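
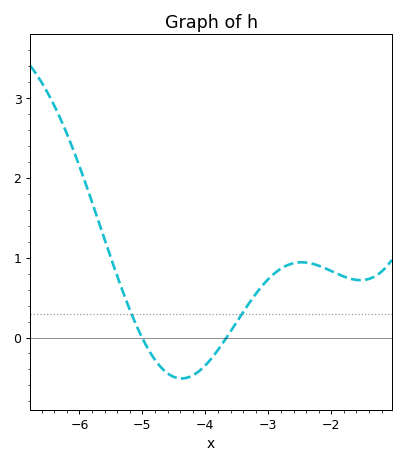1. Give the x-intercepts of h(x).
-5.01, -3.66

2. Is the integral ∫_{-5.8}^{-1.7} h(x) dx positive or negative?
positive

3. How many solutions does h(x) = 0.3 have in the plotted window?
2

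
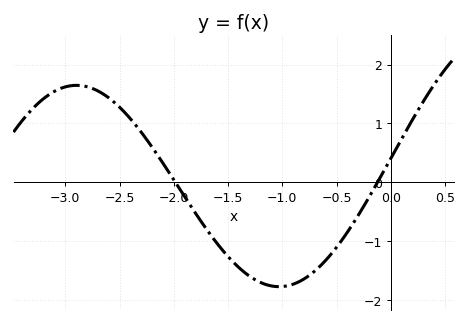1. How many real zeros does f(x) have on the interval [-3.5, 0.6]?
2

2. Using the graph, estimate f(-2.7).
1.55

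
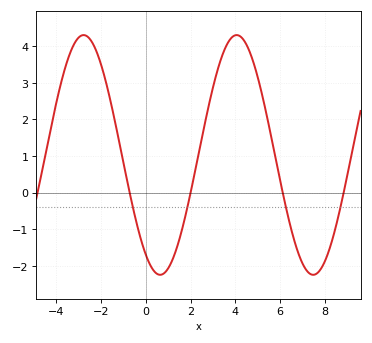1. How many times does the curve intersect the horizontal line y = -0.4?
4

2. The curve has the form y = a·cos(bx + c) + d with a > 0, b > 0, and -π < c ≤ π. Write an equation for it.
y = 3.28cos(0.92x + 2.55) + 1.03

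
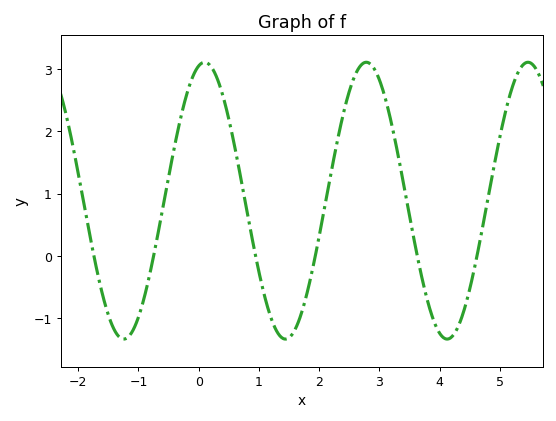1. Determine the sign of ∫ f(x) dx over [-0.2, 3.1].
positive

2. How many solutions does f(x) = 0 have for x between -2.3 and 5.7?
6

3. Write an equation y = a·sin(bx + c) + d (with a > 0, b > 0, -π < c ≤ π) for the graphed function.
y = 2.22sin(2.34x + 1.34) + 0.89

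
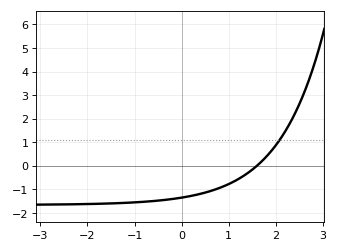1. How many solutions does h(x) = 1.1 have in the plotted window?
1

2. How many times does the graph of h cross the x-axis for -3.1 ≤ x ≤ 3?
1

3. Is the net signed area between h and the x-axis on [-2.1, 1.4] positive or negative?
negative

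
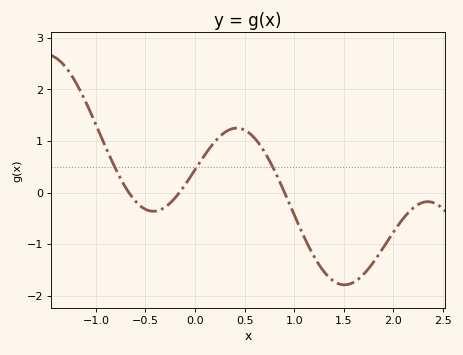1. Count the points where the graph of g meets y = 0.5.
3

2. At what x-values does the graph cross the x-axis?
-0.7, -0.2, 0.9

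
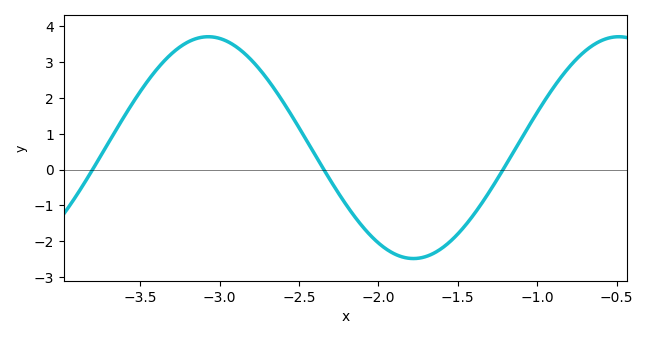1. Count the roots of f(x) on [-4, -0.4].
3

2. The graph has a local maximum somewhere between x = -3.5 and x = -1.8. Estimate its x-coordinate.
-3.05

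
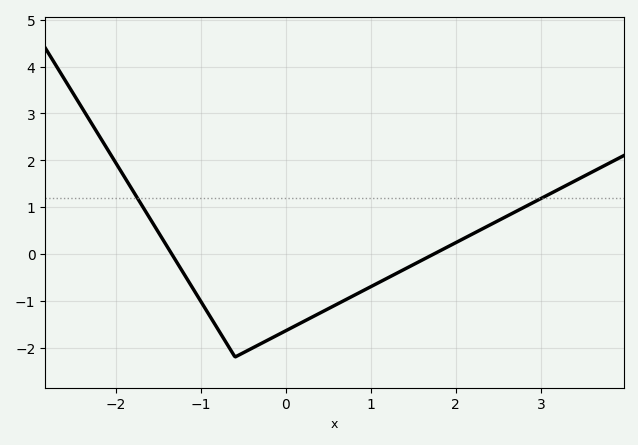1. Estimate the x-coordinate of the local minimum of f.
-0.601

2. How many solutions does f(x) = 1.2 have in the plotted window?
2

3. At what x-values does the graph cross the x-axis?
-1.34, 1.74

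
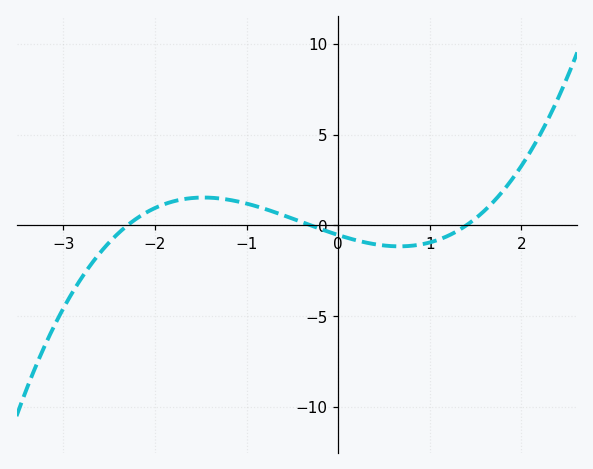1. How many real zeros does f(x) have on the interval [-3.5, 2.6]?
3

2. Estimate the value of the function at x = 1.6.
0.815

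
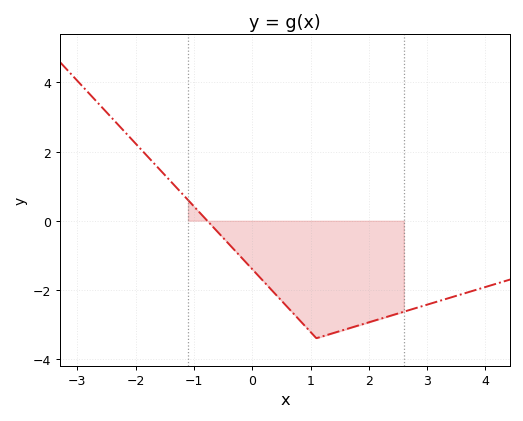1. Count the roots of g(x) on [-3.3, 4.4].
1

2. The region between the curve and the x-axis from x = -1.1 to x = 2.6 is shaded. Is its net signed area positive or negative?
negative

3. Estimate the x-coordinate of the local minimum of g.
1.2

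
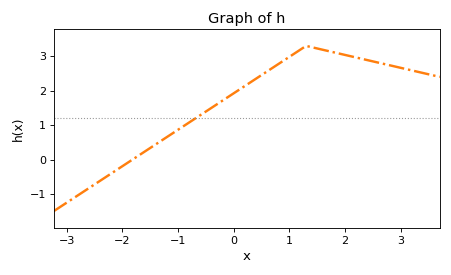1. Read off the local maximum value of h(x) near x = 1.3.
3.3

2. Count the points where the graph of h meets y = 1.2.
1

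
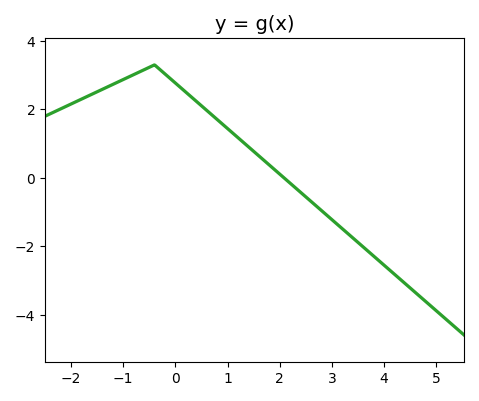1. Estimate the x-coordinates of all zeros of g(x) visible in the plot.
2.08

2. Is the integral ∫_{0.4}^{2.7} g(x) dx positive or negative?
positive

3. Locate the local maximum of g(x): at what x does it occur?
-0.401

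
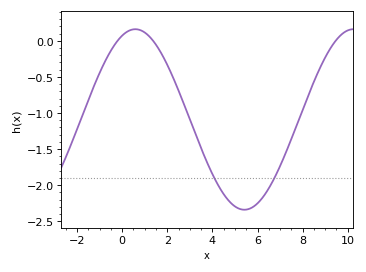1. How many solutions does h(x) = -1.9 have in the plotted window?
2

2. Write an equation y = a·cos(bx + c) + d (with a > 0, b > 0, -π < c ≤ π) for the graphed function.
y = 1.25cos(0.65x - 0.38) - 1.09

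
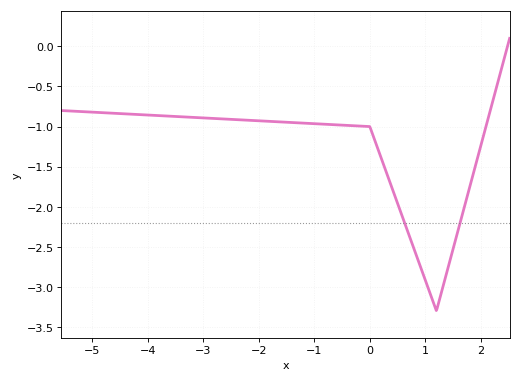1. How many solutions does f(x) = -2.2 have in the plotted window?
2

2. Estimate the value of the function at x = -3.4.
-0.9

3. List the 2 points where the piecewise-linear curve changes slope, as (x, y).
(0, -1); (1.2, -3.3)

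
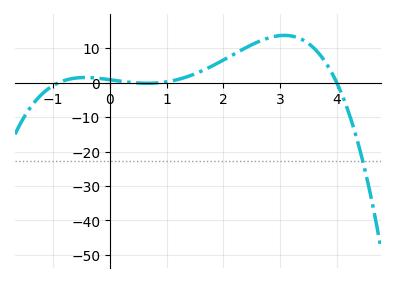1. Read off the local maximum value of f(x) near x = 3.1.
14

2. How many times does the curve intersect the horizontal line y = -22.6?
1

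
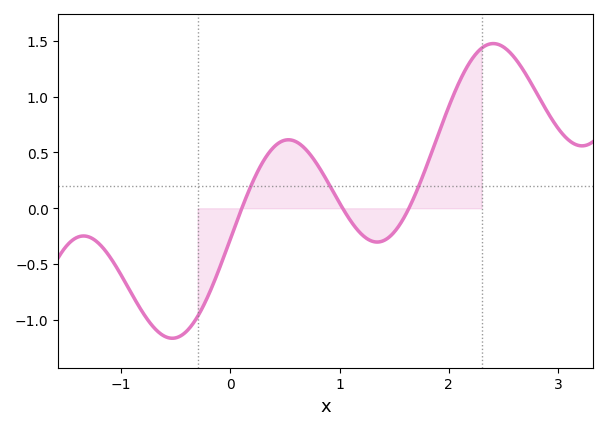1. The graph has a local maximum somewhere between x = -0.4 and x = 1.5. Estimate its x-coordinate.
0.5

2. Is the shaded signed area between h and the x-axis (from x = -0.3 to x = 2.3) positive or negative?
positive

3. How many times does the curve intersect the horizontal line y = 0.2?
3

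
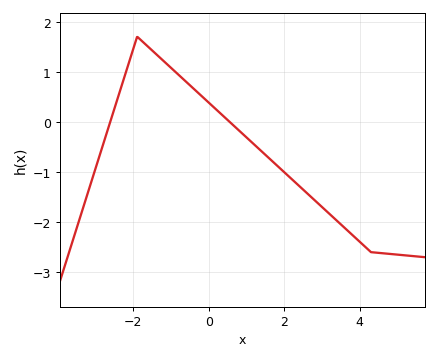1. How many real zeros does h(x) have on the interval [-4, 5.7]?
2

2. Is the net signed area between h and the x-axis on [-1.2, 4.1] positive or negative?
negative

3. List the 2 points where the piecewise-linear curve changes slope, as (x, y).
(-1.9, 1.7); (4.3, -2.6)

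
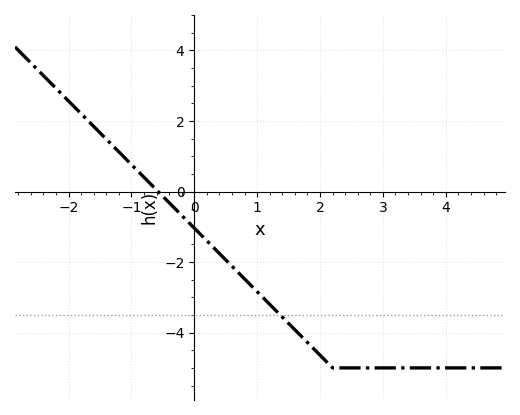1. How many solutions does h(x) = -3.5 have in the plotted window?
1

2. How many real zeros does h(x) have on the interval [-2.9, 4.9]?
1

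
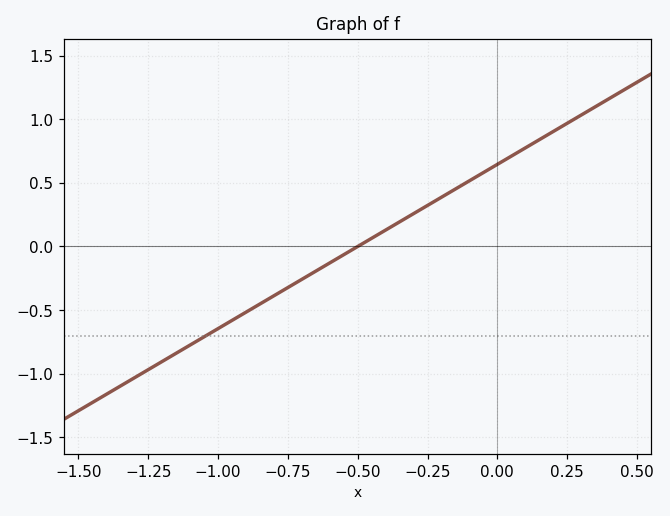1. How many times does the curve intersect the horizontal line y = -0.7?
1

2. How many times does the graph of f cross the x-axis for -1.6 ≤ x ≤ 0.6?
1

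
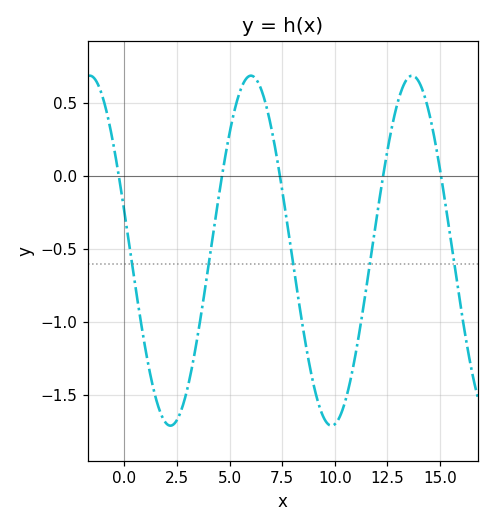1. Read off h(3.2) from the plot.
-1.3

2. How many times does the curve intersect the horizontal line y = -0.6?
5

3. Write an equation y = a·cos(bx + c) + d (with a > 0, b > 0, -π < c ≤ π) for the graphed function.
y = 1.2cos(0.82x + 1.3) - 0.51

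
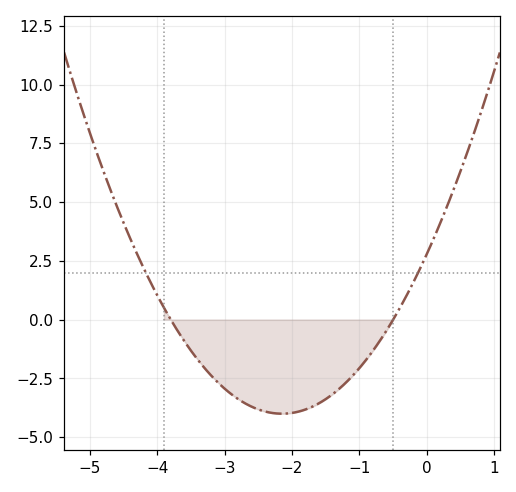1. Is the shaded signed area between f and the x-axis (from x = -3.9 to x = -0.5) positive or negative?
negative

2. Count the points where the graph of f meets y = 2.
2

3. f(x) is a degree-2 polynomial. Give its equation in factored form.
y = 1.47(x + 3.8)(x + 0.5)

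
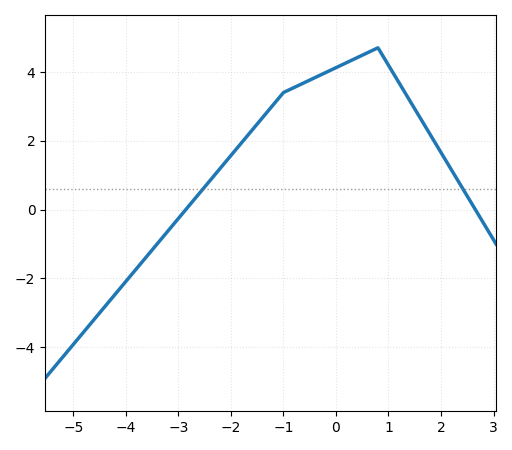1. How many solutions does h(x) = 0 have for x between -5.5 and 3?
2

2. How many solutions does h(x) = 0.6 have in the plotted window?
2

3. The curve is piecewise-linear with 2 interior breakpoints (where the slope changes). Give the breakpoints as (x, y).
(-1, 3.4); (0.8, 4.7)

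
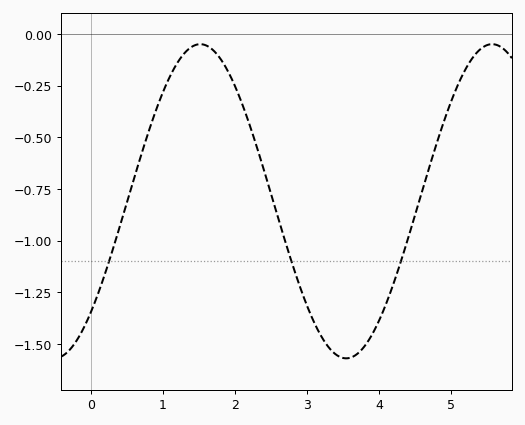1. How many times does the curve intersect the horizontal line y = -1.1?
3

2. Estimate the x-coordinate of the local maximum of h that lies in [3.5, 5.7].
5.57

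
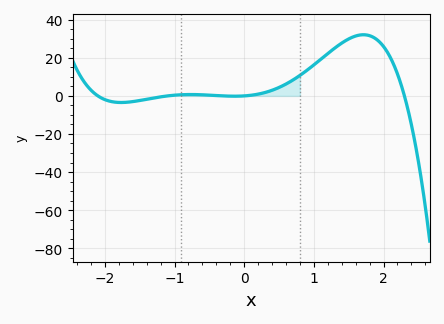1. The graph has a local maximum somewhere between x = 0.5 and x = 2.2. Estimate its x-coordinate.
1.71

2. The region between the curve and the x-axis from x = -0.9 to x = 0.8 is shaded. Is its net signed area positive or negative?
positive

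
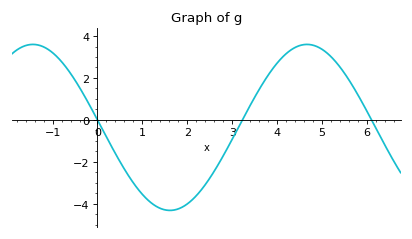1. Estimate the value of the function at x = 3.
-0.919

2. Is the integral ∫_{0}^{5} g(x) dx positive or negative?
negative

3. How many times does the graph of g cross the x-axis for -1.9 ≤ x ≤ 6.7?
3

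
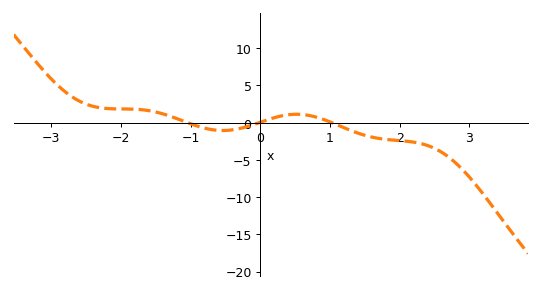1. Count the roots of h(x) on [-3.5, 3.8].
3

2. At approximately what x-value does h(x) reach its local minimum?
-0.5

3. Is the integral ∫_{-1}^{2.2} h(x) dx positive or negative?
negative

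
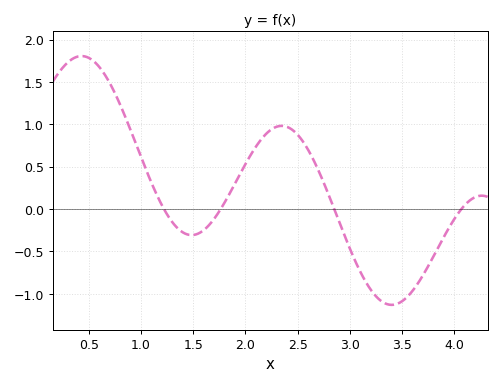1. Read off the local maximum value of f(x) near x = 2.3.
1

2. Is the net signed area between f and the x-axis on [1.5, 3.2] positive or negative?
positive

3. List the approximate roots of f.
1.2, 1.8, 2.8, 4.1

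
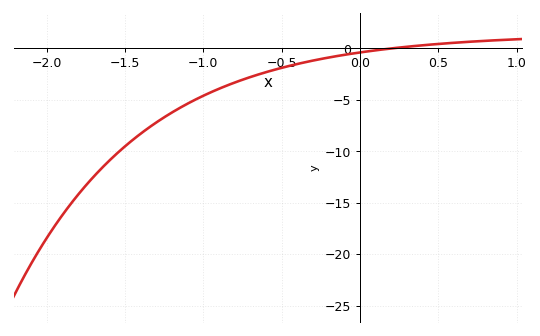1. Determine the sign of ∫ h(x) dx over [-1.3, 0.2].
negative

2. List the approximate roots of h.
0.2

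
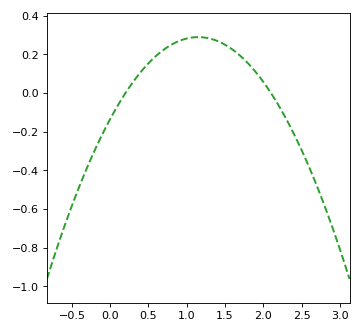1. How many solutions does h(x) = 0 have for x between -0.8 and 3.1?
2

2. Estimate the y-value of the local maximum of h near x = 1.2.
0.289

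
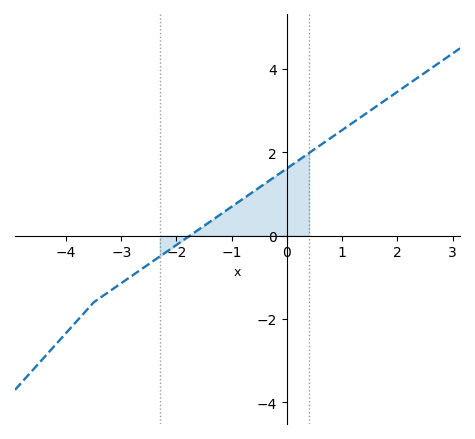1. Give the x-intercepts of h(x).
-1.76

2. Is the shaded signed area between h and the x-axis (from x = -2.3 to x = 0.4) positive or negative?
positive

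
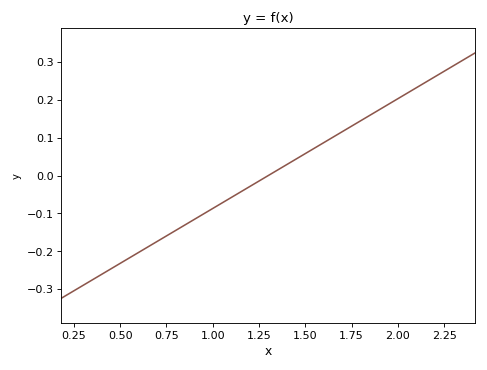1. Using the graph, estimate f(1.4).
0.03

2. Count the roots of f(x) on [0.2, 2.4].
1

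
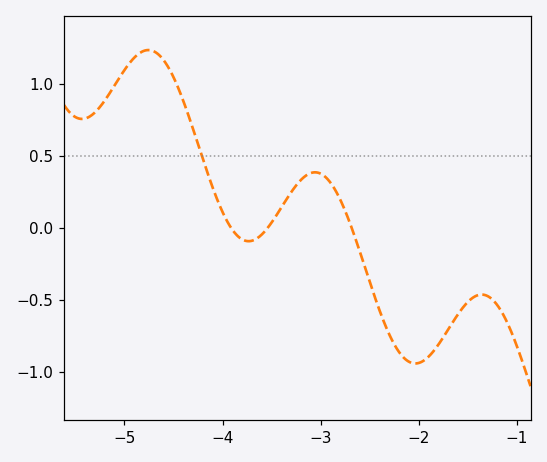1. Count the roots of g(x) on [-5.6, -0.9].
3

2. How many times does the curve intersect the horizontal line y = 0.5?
1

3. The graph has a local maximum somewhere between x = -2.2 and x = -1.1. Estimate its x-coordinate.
-1.4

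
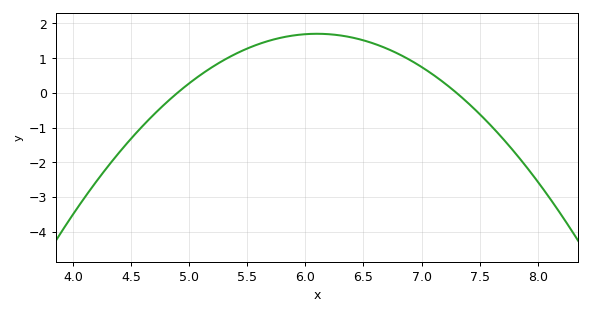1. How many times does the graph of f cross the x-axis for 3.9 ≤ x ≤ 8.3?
2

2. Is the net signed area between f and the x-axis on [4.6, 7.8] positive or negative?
positive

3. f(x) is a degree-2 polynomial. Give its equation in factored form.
y = -1.18(x - 4.9)(x - 7.3)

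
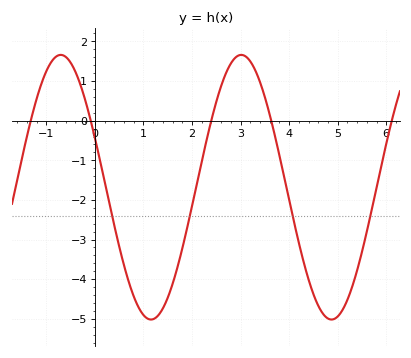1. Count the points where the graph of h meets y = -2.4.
4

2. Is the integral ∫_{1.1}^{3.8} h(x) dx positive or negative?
negative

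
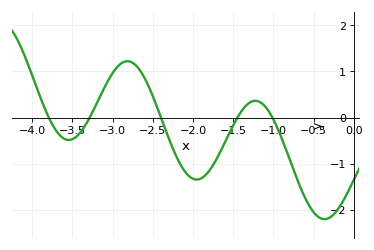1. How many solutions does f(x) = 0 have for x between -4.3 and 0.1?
5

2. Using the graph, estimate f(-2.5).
0.5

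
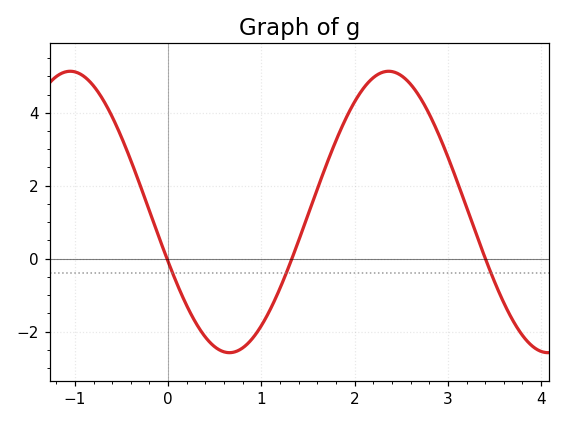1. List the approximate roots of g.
-0.012, 1.33, 3.4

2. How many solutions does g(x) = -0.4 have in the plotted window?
3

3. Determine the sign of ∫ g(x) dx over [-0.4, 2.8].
positive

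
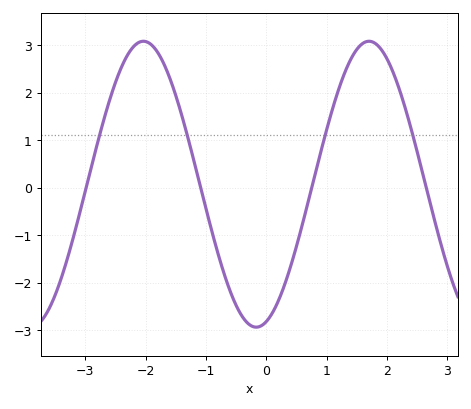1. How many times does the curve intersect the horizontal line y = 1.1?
4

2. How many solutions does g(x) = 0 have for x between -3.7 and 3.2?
4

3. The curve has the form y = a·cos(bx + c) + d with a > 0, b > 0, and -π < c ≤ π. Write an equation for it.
y = 3.01cos(1.7x - 2.9) + 0.07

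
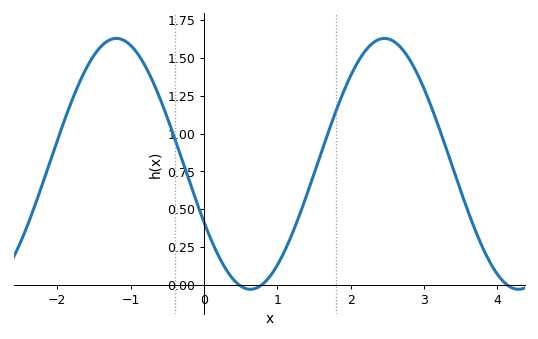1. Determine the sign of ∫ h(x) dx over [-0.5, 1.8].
positive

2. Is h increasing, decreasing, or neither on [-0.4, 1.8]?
neither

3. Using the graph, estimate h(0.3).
0.103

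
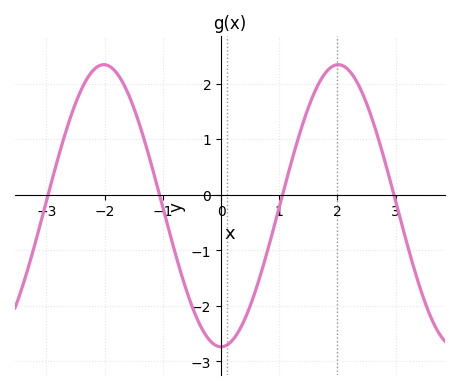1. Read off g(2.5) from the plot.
1.65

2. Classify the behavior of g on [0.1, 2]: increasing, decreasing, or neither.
increasing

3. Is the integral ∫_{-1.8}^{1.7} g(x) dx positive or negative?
negative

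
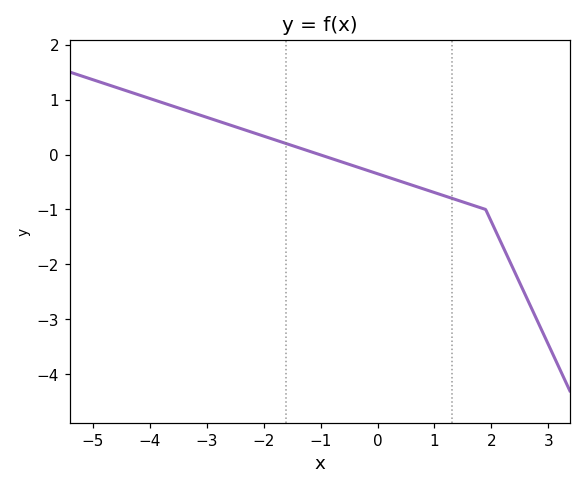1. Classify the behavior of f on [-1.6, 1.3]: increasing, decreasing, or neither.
decreasing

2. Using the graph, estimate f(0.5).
-0.5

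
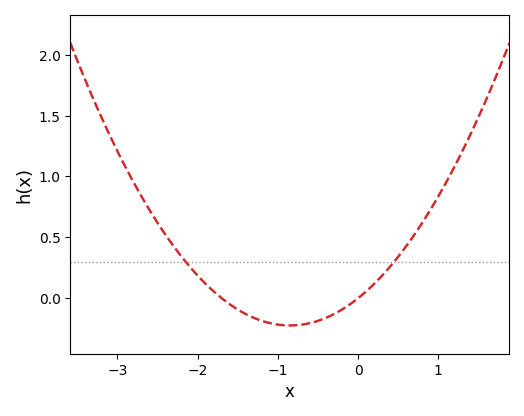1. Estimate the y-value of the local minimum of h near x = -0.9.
-0.224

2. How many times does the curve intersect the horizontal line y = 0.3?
2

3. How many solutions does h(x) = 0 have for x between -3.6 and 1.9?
2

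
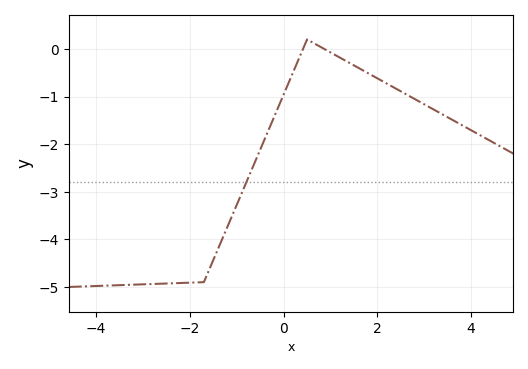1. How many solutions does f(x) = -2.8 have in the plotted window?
1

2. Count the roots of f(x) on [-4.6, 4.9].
2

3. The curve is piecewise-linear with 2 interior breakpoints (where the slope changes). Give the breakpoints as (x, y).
(-1.7, -4.9); (0.5, 0.2)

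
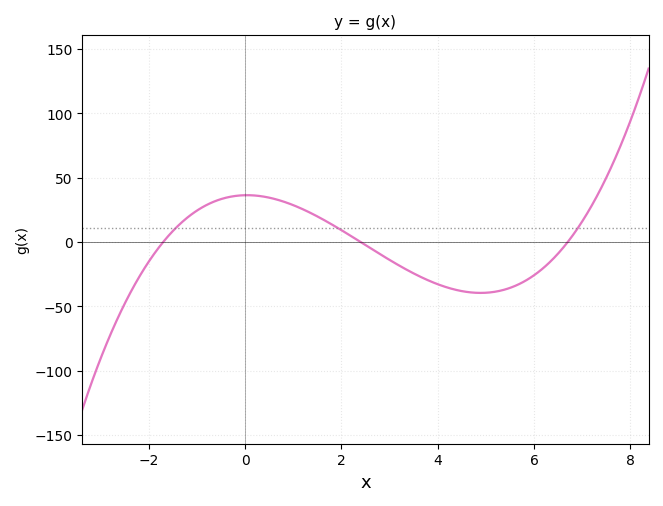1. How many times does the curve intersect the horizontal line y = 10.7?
3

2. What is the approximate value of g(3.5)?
-24.3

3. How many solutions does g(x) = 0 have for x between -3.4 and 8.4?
3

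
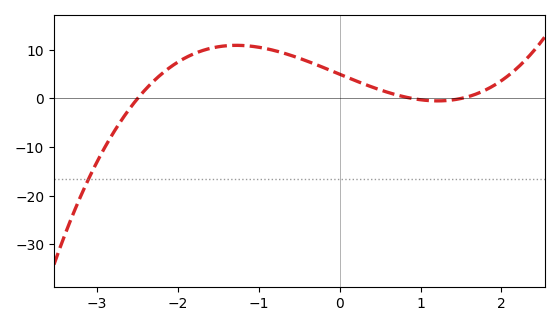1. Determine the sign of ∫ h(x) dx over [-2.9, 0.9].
positive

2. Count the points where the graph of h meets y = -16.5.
1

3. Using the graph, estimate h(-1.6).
10.3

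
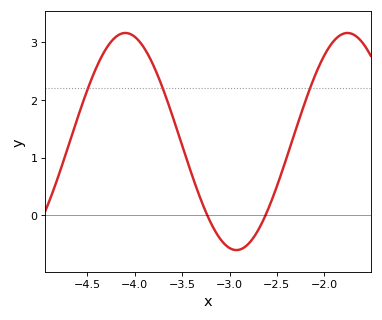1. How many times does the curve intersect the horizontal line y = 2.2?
3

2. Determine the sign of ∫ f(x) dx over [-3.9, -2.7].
positive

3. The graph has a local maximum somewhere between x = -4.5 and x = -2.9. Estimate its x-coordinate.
-4.1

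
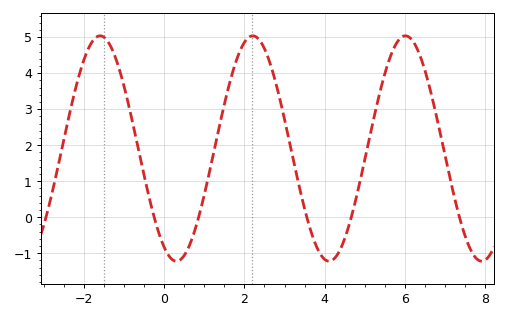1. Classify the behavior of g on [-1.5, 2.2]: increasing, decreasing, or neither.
neither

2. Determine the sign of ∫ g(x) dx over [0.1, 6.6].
positive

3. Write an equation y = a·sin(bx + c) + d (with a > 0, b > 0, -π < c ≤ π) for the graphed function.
y = 3.13sin(1.6x - 2.1) + 1.91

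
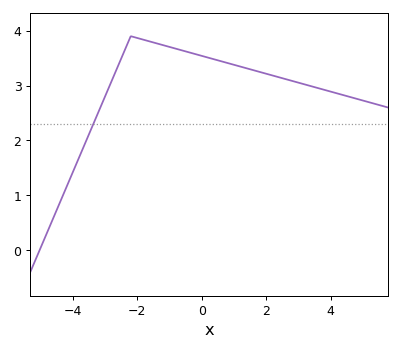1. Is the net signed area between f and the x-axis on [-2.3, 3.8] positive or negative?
positive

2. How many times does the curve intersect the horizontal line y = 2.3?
1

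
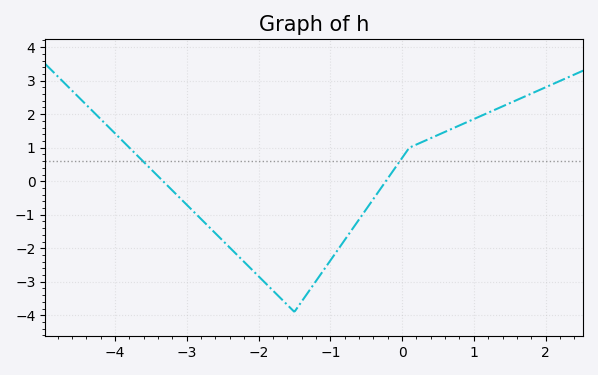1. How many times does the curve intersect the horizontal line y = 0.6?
2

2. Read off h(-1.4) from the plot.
-3.6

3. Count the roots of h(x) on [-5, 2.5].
2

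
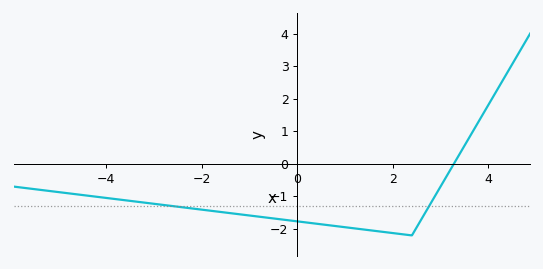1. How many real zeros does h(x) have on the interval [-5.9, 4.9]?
1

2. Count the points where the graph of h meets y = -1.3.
2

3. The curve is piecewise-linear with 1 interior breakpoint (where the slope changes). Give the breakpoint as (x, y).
(2.4, -2.2)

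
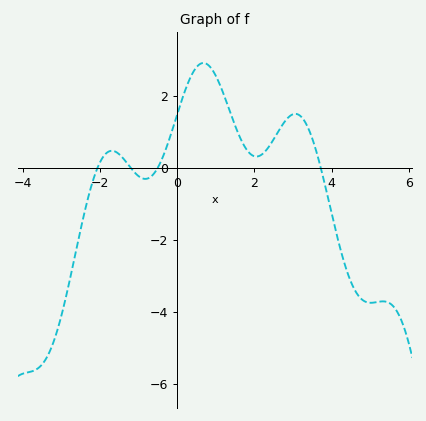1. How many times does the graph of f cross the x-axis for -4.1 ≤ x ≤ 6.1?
4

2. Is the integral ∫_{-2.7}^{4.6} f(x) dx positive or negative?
positive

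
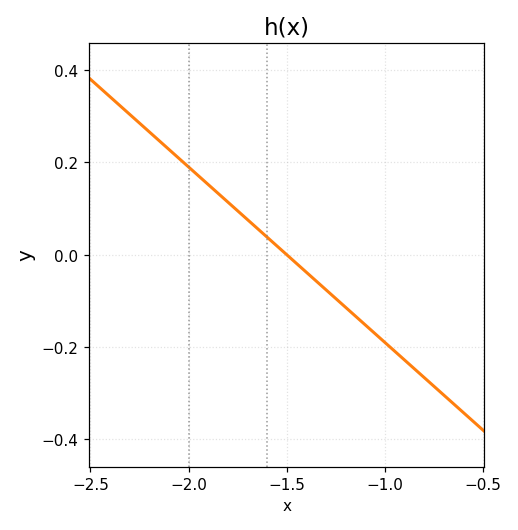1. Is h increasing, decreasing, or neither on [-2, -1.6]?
decreasing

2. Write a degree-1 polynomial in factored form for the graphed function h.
y = -0.38(x + 1.5)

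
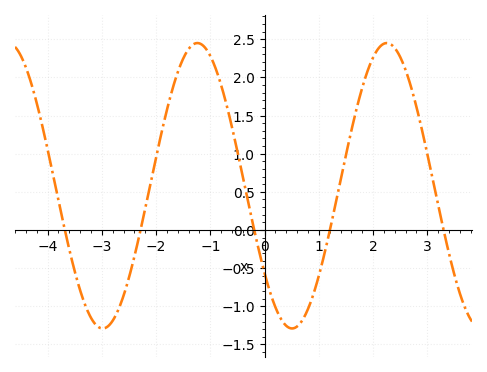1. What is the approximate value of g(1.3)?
0.315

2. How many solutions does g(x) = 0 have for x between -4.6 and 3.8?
5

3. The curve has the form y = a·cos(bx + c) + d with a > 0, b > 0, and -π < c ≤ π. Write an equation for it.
y = 1.87cos(1.8x + 2.23) + 0.58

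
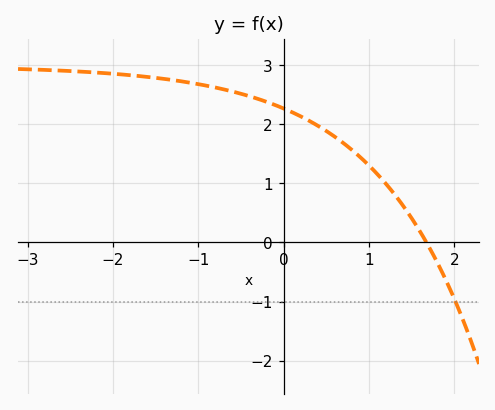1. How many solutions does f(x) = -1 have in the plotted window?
1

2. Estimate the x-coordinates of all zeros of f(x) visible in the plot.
1.68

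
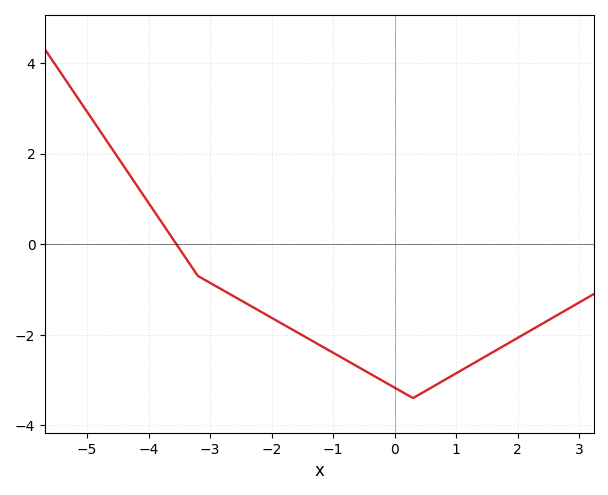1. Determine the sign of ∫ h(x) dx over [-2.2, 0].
negative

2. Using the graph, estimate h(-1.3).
-2.2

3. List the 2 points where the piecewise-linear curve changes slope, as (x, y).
(-3.2, -0.7); (0.3, -3.4)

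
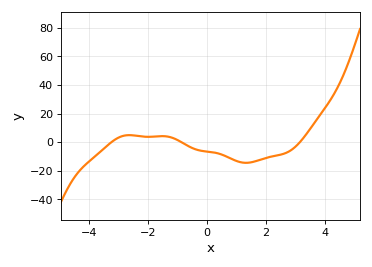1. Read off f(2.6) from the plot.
-8.09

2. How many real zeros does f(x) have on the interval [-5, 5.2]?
3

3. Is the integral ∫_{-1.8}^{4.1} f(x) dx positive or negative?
negative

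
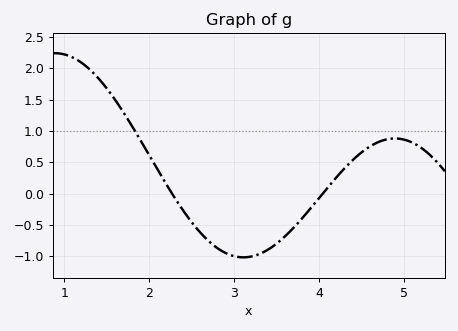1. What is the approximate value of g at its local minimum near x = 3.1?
-1.02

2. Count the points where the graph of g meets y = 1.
1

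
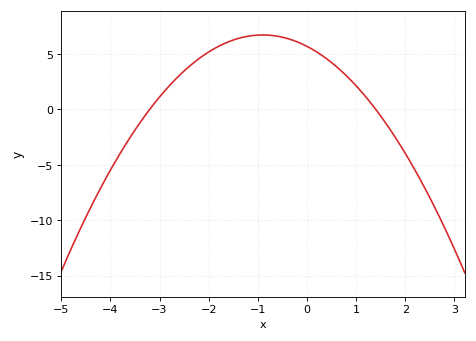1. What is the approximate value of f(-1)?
6.71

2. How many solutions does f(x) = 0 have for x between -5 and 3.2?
2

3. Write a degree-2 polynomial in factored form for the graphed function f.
y = -1.27(x + 3.2)(x - 1.4)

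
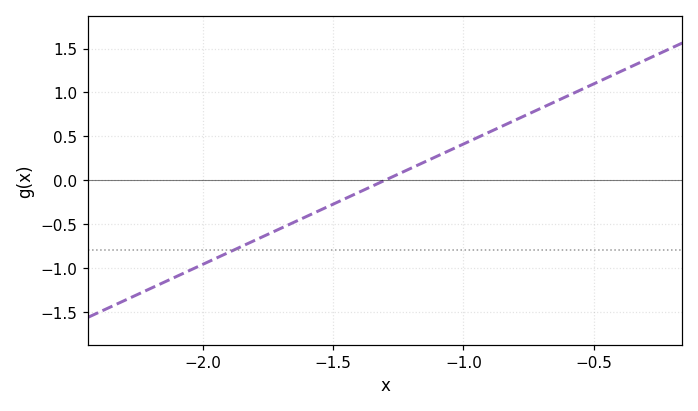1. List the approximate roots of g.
-1.3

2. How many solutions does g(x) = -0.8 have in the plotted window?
1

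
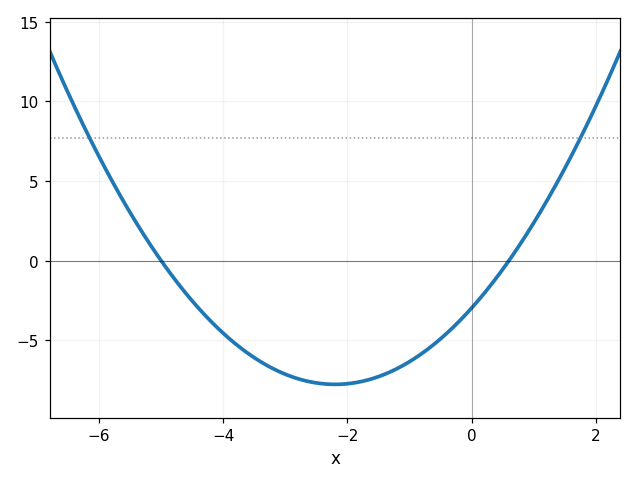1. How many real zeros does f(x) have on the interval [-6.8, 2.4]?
2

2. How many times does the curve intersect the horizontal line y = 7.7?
2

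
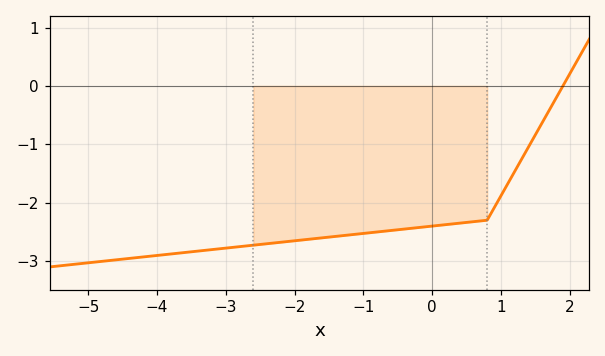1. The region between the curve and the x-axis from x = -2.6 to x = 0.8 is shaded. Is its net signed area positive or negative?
negative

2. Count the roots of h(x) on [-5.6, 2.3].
1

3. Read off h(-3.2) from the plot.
-2.8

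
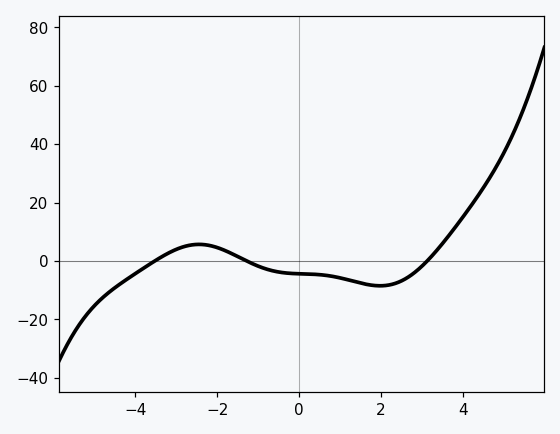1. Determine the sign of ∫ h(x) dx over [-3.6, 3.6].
negative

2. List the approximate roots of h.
-3.6, -1.2, 3.2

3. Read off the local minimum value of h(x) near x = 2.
-8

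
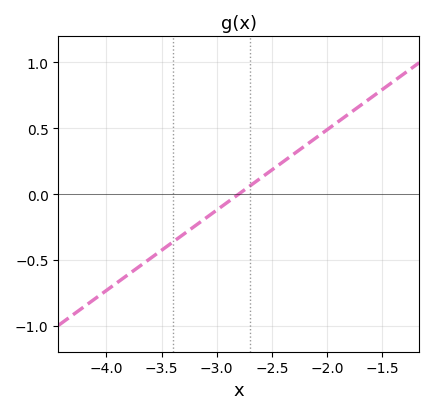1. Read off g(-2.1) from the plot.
0.45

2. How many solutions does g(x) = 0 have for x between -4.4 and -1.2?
1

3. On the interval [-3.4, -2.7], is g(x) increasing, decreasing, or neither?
increasing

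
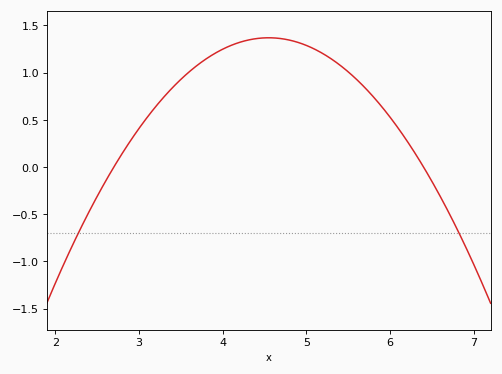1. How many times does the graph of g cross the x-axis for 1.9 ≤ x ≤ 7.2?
2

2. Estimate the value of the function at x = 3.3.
0.744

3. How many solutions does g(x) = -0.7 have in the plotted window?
2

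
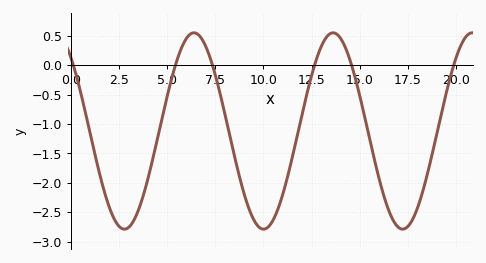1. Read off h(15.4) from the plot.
-1.09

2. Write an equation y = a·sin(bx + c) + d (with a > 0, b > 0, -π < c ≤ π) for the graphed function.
y = 1.67sin(0.87x + 2.29) - 1.12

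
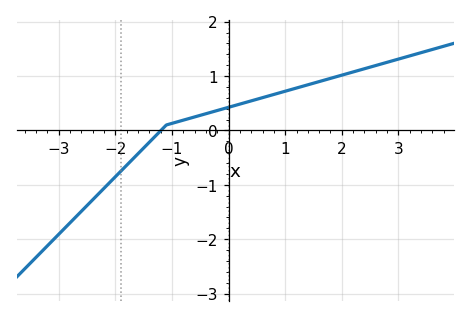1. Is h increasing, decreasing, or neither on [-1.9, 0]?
increasing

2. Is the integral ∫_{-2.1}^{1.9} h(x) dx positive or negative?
positive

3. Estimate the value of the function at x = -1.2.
-0.006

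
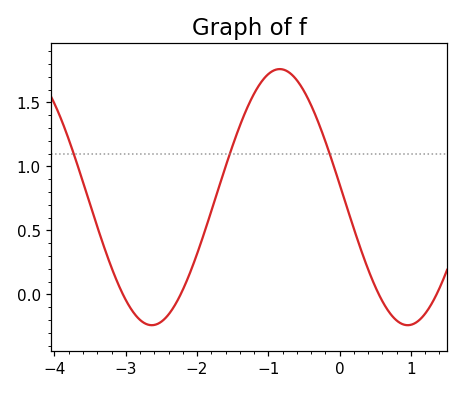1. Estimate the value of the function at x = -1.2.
1.55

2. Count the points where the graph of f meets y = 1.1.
3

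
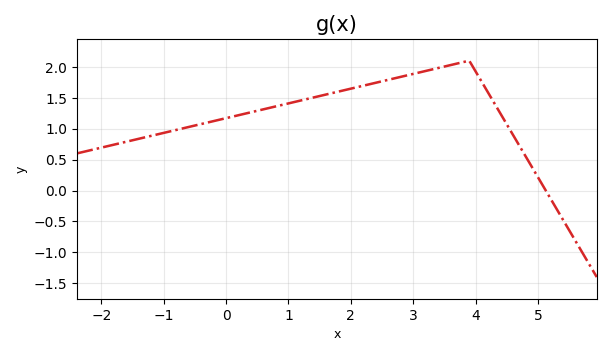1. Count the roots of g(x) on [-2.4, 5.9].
1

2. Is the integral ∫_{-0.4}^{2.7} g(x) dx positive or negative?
positive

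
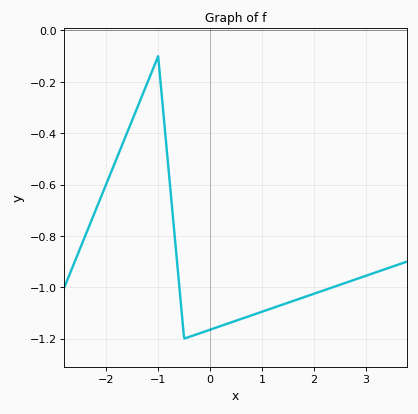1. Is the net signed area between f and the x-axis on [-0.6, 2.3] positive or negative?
negative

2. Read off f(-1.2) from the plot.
-0.2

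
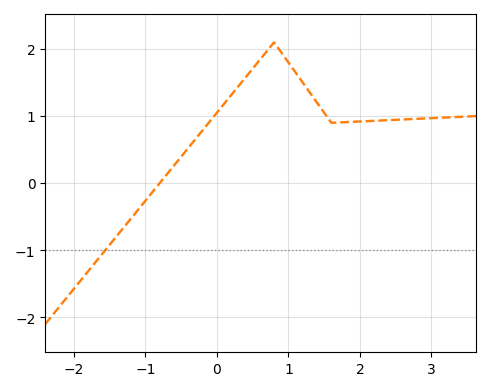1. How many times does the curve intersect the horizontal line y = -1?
1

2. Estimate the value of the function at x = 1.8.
0.91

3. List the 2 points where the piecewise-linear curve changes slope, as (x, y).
(0.8, 2.1); (1.6, 0.9)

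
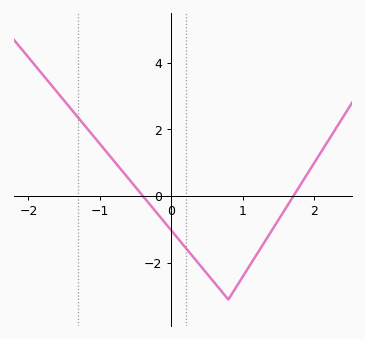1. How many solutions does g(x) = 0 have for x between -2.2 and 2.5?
2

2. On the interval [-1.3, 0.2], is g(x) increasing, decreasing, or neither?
decreasing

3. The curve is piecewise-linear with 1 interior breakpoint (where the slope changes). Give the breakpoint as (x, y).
(0.8, -3.1)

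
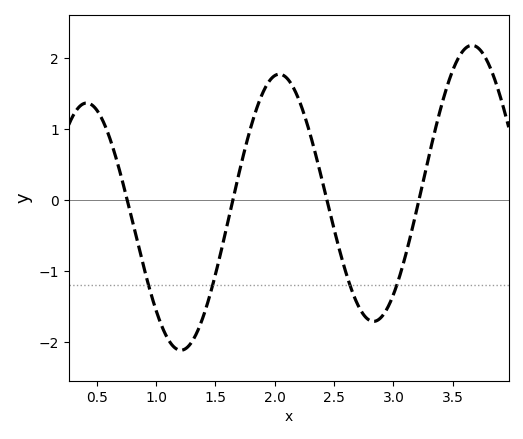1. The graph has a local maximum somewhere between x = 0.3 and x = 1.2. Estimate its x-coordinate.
0.415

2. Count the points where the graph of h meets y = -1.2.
4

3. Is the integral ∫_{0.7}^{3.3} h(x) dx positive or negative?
negative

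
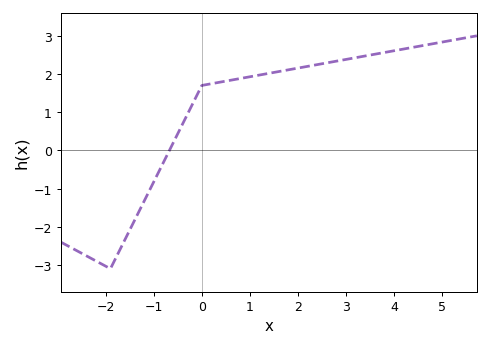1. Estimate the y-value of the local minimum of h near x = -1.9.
-3.1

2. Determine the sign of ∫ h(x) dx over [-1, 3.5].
positive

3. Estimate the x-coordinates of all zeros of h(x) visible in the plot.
-0.673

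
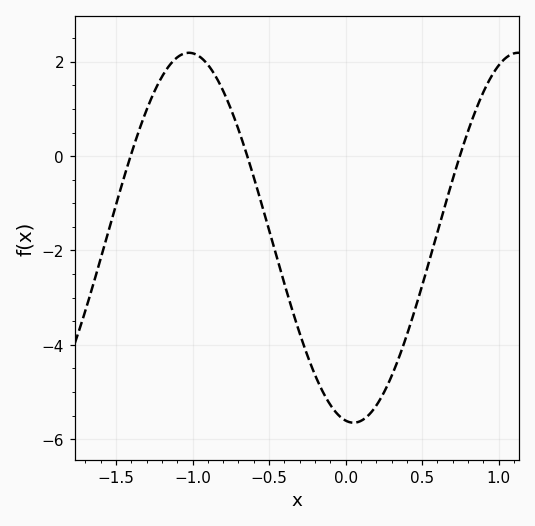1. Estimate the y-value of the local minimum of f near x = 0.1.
-5.65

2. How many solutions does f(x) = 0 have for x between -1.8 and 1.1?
3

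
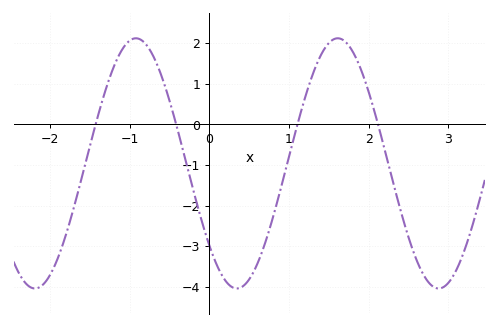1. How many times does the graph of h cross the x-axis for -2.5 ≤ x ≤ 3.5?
4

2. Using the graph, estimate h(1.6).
2.12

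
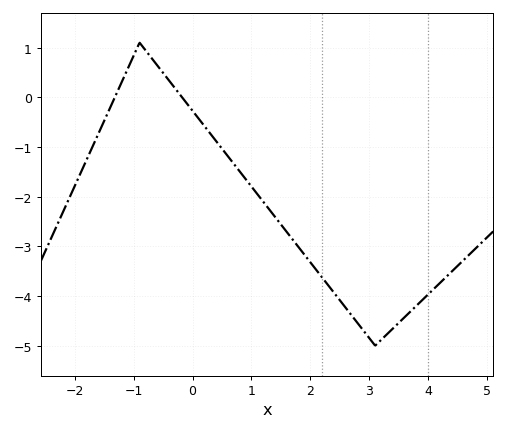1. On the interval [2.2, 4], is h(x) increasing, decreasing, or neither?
neither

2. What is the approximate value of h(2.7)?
-4.39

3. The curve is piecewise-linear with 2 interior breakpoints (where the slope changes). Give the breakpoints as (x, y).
(-0.9, 1.1); (3.1, -5)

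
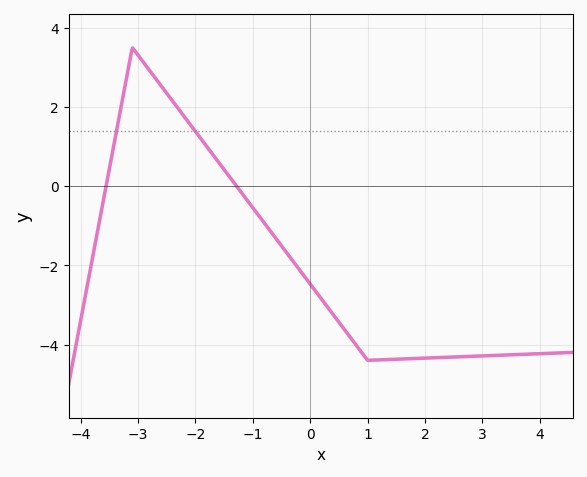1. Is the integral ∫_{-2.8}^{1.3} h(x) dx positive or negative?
negative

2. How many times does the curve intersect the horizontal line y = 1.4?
2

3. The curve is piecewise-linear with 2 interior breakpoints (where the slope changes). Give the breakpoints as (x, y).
(-3.1, 3.5); (1, -4.4)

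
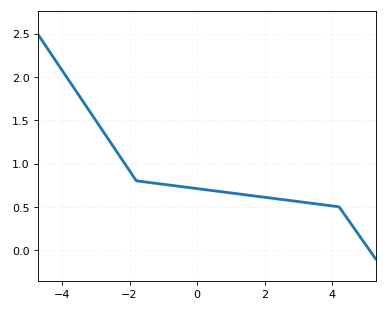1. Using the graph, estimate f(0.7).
0.7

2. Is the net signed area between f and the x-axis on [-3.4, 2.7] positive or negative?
positive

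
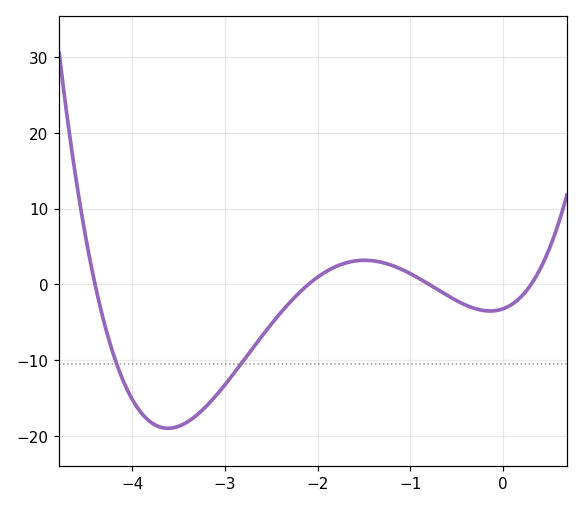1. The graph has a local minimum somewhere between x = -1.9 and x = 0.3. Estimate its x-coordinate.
-0.143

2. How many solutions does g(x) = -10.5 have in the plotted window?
2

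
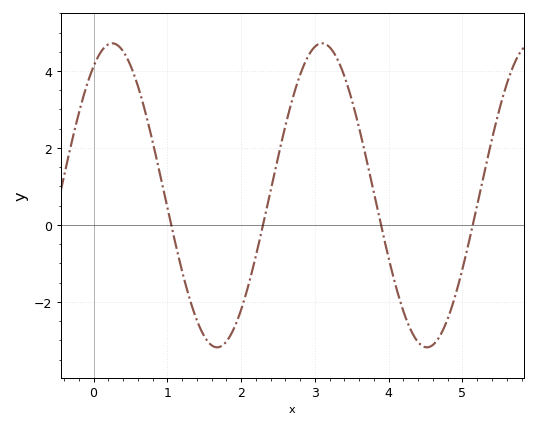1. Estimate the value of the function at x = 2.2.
-0.8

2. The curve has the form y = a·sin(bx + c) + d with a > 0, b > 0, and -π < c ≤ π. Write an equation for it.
y = 3.95sin(2.2x + 1) + 0.77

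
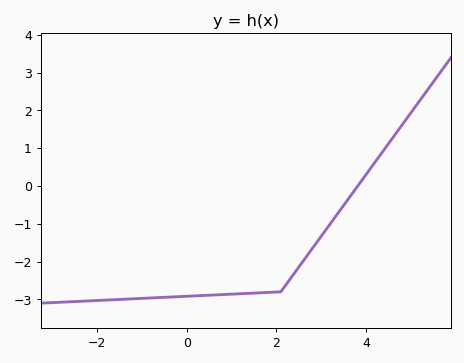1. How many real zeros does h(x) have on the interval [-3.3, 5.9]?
1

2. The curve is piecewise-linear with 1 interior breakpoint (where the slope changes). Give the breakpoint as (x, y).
(2.1, -2.8)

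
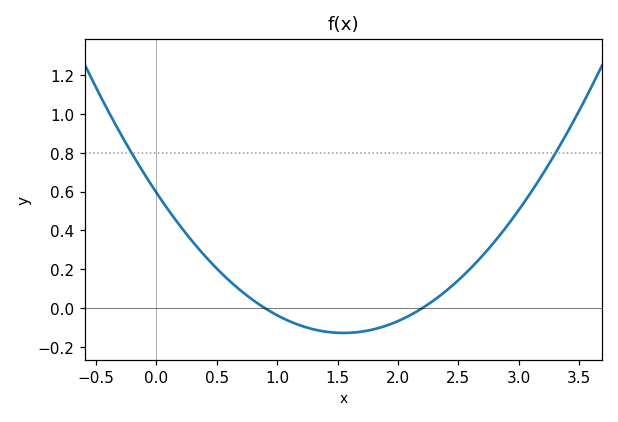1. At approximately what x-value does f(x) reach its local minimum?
1.5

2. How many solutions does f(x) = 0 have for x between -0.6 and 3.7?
2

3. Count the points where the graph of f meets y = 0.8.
2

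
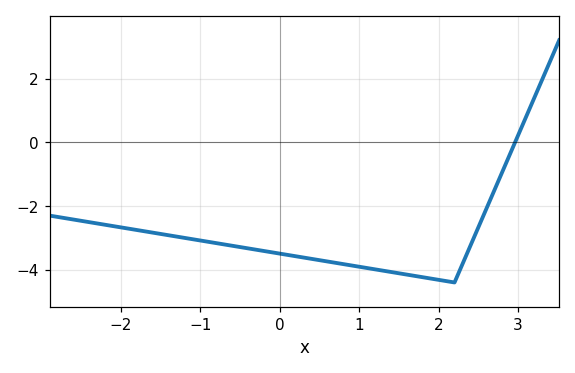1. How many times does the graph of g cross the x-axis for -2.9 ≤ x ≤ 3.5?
1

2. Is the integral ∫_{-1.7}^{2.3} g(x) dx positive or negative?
negative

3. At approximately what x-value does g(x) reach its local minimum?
2.2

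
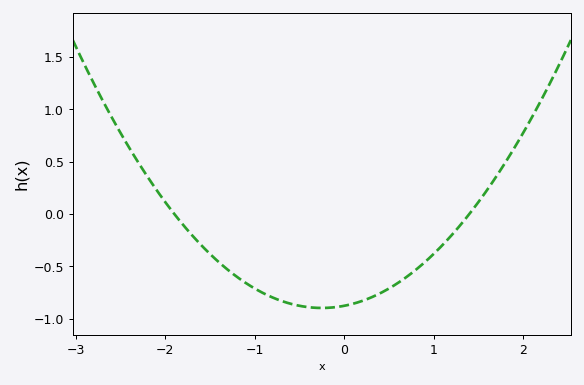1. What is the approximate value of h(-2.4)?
0.65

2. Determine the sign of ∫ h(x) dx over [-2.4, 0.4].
negative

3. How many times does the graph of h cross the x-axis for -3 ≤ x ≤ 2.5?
2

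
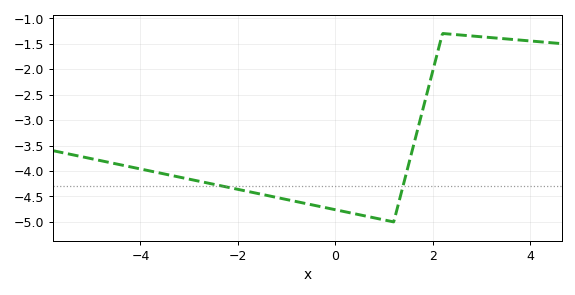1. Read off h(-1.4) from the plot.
-4.5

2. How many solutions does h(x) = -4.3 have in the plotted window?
2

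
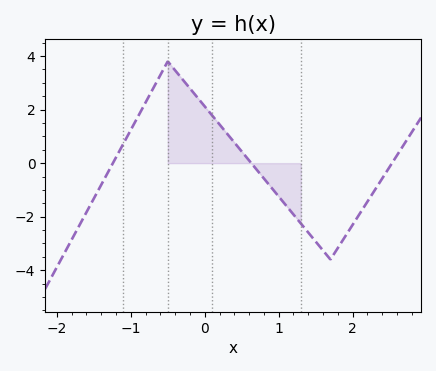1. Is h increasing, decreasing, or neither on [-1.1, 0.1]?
neither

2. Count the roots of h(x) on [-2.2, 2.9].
3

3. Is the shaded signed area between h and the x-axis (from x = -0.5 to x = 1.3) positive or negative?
positive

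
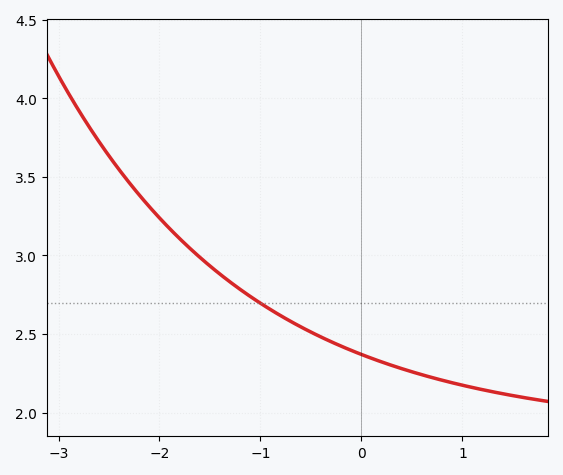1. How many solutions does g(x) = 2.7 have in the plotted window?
1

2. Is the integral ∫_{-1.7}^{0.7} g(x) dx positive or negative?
positive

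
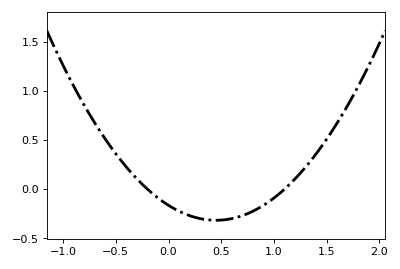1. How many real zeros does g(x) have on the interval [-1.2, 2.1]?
2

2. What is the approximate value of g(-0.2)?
0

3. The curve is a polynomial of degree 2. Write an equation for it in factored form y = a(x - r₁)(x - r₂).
y = 0.75(x + 0.2)(x - 1.1)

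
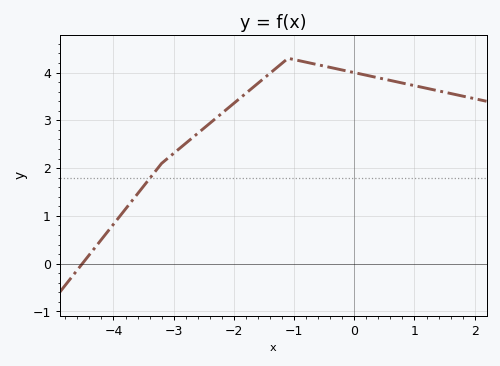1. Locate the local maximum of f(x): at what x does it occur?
-1.1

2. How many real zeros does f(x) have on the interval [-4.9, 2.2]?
1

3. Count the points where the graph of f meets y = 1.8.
1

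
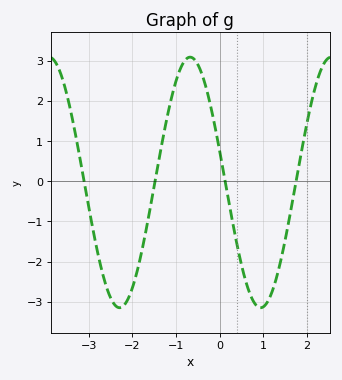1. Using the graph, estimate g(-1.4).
0.482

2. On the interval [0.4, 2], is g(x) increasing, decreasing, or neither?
neither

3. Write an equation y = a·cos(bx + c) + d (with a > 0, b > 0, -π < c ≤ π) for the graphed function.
y = 3.12cos(1.94x + 1.31) - 0.03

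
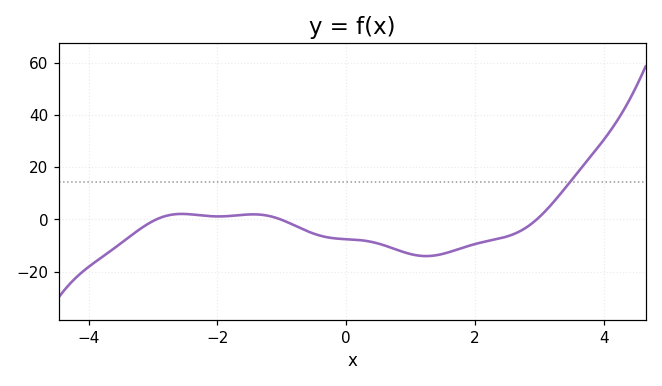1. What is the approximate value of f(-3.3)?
-6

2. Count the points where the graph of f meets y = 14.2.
1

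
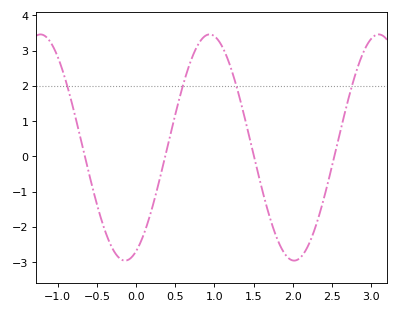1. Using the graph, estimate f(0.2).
-1.5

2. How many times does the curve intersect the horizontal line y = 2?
4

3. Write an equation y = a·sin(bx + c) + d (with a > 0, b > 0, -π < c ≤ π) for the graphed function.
y = 3.21sin(2.9x - 1.2) + 0.25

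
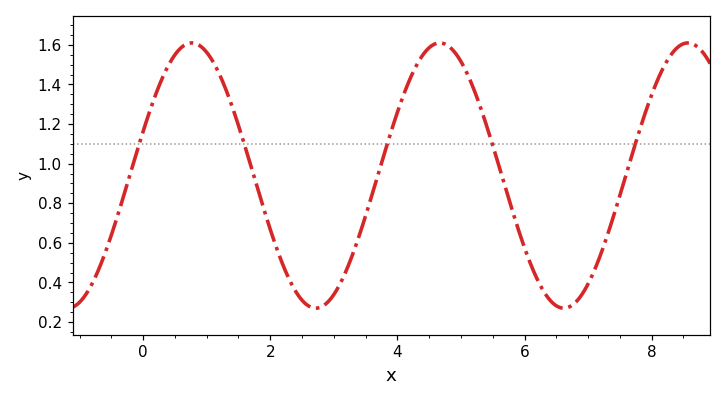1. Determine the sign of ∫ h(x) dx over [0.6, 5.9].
positive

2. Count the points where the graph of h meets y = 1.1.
5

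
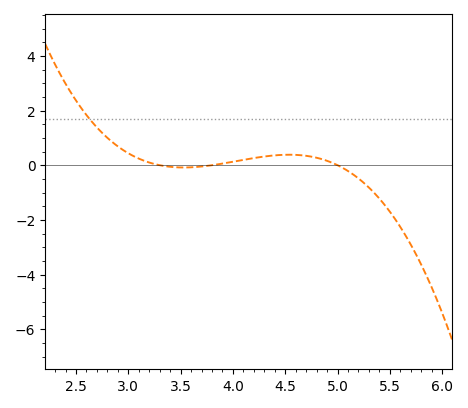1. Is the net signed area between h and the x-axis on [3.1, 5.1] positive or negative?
positive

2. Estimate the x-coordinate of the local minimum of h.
3.53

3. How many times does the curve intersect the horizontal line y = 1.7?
1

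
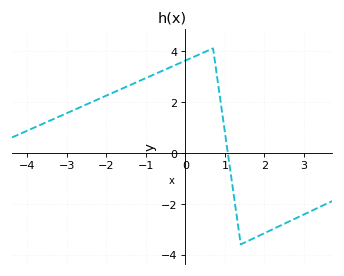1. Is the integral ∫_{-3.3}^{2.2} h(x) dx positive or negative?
positive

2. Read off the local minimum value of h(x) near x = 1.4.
-3.6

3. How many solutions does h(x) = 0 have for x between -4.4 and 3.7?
1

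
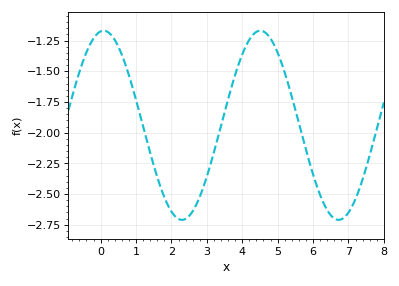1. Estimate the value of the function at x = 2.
-2.64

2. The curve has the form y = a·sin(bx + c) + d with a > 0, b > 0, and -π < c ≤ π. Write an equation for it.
y = 0.77sin(1.42x + 1.45) - 1.94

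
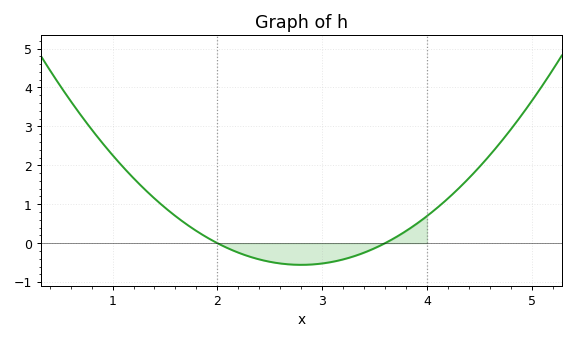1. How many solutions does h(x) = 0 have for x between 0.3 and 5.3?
2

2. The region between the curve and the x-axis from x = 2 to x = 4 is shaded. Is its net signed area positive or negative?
negative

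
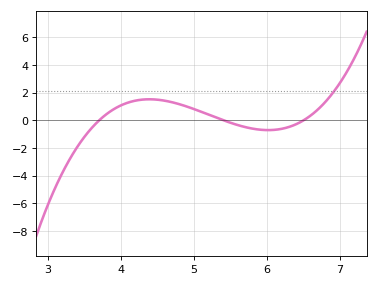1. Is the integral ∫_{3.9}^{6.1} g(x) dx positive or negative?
positive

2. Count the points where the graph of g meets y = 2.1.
1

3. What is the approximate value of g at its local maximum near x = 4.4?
1.6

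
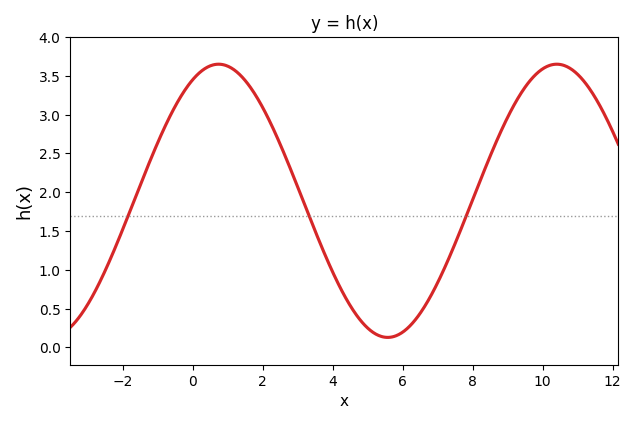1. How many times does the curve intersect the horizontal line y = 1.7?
3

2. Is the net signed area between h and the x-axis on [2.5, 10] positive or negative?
positive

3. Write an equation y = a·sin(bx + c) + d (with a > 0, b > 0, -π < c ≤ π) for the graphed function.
y = 1.76sin(0.65x + 1.09) + 1.89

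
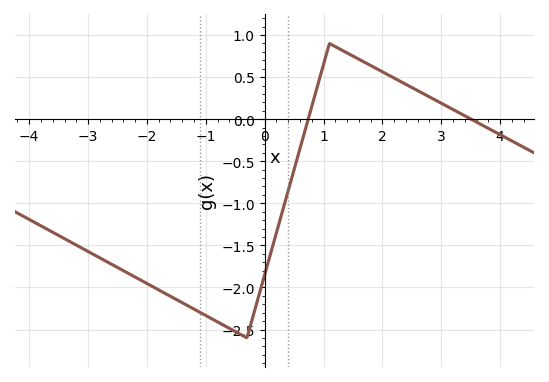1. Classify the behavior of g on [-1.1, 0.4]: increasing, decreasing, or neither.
neither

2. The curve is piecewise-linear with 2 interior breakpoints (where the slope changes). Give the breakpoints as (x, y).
(-0.3, -2.6); (1.1, 0.9)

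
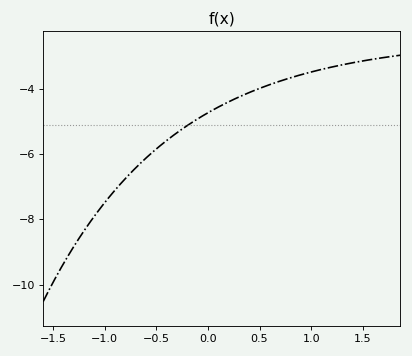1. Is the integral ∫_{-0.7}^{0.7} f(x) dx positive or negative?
negative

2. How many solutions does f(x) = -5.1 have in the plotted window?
1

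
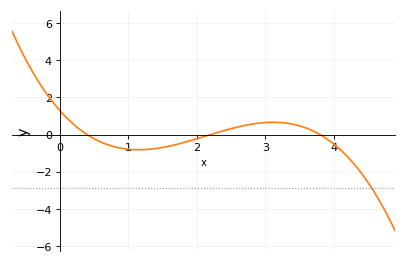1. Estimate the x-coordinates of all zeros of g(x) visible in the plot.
0.4, 2.2, 3.8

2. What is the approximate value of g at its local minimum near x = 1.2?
-0.8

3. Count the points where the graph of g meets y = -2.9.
1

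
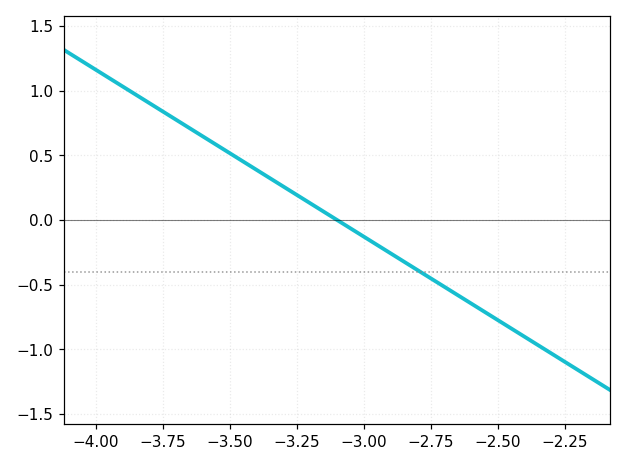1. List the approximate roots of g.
-3.1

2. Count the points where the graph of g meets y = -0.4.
1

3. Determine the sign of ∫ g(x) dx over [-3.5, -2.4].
negative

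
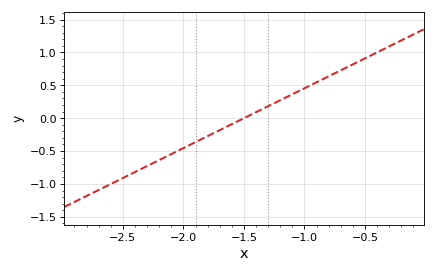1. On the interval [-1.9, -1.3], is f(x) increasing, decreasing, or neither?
increasing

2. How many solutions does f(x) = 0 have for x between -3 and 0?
1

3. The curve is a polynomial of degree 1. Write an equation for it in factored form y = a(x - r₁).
y = 0.91(x + 1.5)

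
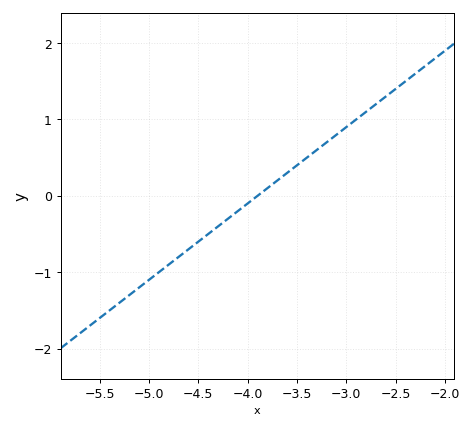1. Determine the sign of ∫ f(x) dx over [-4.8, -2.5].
positive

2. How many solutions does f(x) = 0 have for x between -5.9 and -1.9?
1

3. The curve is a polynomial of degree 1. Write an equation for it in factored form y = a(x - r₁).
y = 1(x + 3.9)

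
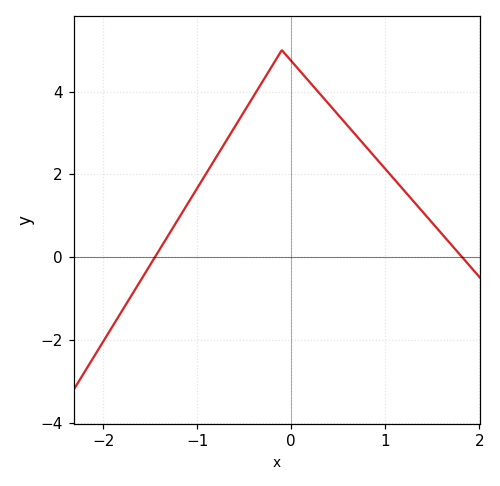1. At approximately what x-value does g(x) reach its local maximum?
-0.1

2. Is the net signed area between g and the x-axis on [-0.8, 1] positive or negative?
positive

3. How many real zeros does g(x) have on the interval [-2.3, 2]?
2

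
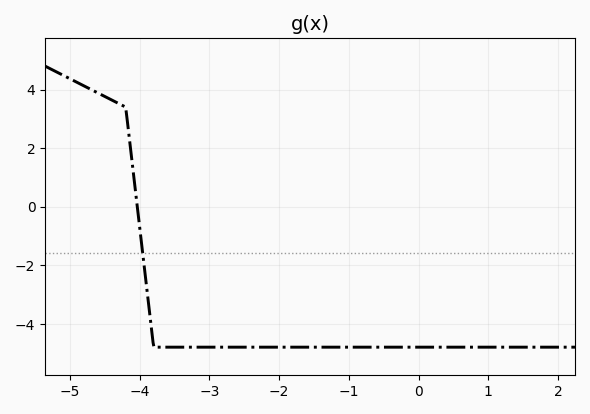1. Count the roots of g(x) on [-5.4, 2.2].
1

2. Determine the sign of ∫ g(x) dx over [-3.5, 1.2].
negative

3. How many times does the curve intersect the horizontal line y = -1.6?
1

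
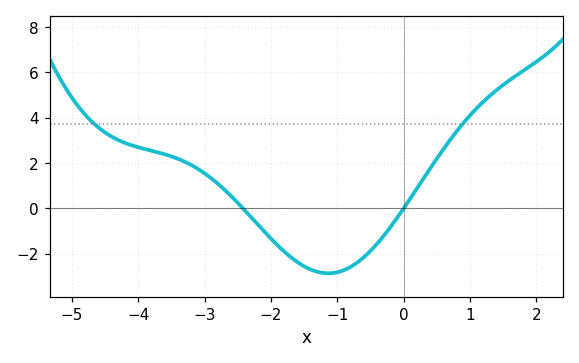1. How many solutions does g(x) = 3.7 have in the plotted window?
2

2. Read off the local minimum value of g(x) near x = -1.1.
-2.8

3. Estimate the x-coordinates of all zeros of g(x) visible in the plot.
-2.4, 0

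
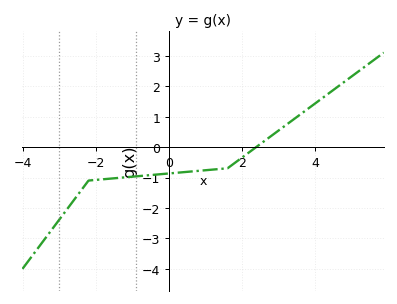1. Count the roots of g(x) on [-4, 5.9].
1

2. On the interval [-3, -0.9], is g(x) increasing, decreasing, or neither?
increasing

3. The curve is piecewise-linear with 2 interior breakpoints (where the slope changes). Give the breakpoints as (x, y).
(-2.2, -1.1); (1.6, -0.7)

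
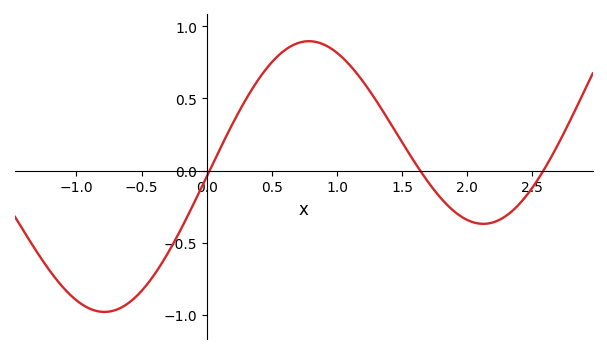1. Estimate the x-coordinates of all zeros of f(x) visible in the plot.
0, 1.6, 2.6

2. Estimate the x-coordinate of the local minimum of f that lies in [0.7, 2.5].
2.1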